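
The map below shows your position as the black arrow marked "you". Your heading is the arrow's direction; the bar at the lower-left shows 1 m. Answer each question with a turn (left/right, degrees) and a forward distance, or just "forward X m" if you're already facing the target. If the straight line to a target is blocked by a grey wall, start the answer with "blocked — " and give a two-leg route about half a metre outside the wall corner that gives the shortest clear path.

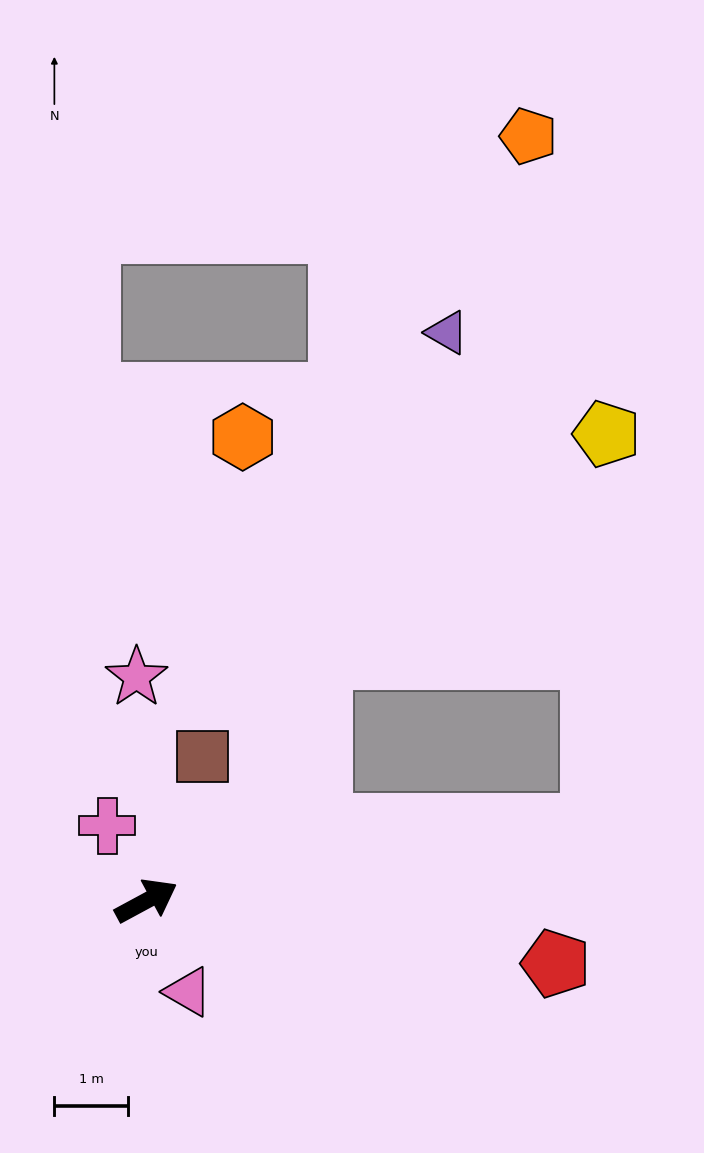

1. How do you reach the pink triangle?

turn right 94°, forward 1.4 m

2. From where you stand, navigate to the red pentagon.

turn right 37°, forward 5.6 m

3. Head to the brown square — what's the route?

turn left 40°, forward 2.1 m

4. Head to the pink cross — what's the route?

turn left 89°, forward 1.2 m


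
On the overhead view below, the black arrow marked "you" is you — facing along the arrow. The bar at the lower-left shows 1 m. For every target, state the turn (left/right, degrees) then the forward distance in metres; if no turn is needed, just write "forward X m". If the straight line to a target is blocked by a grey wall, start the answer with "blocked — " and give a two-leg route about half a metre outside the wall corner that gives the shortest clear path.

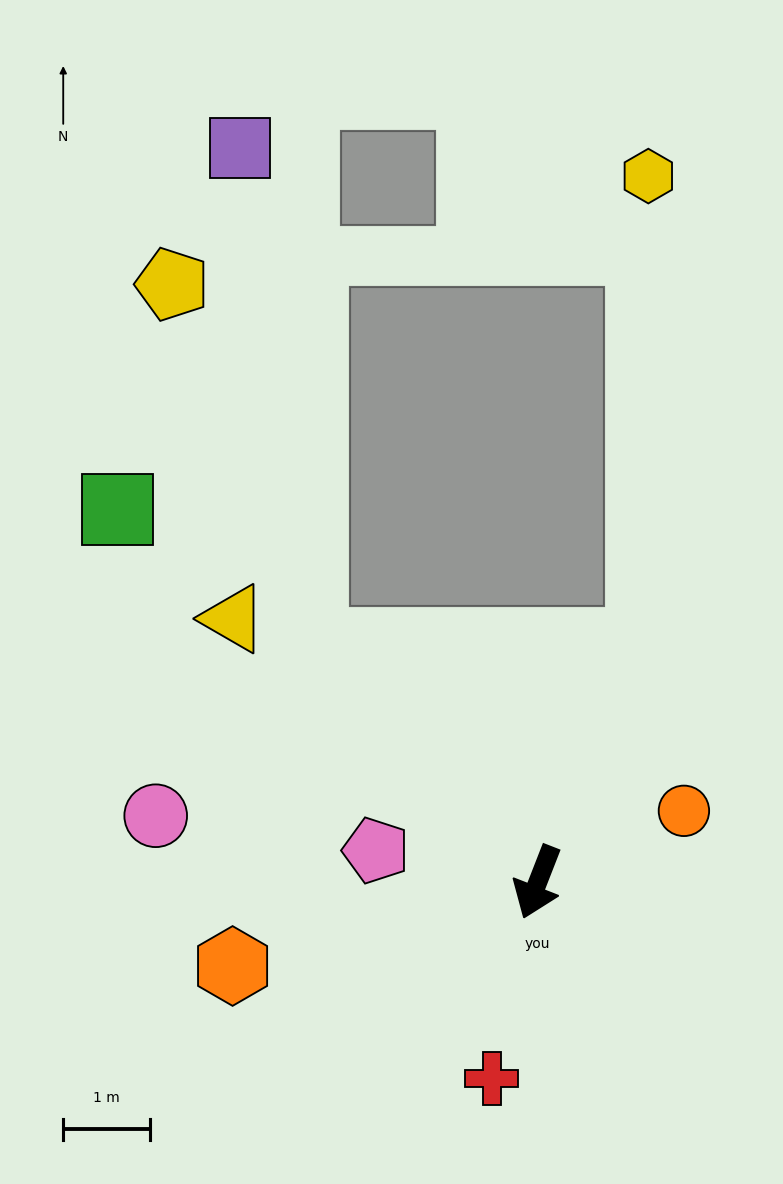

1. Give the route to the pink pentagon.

turn right 80°, forward 1.9 m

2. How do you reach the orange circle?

turn left 137°, forward 1.9 m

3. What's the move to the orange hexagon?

turn right 53°, forward 3.6 m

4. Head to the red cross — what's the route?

turn left 8°, forward 2.3 m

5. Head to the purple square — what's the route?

blocked — turn right 115°, forward 3.8 m, then turn right 35°, forward 5.8 m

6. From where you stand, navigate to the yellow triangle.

turn right 110°, forward 4.6 m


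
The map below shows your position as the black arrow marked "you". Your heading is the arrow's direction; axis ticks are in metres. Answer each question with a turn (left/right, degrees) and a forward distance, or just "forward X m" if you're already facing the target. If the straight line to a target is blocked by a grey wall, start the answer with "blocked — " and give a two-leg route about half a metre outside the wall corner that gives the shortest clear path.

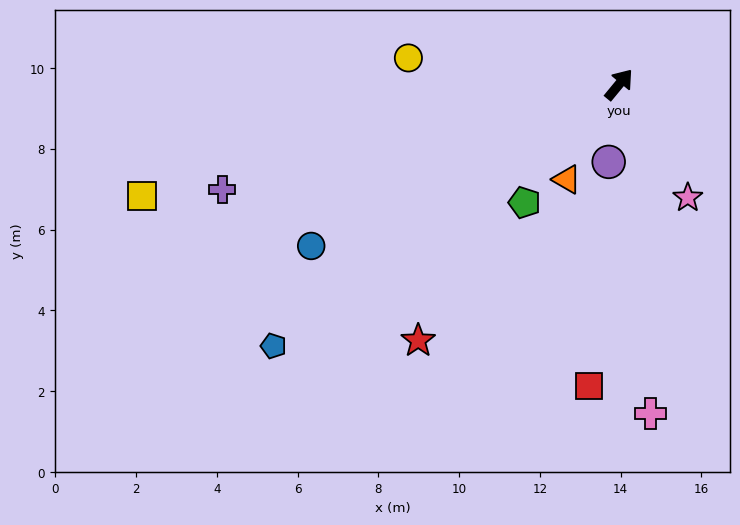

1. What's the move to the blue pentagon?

turn left 167°, forward 10.7 m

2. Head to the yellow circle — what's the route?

turn left 122°, forward 5.3 m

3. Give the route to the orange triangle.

turn right 169°, forward 2.7 m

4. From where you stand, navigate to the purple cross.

turn left 144°, forward 10.2 m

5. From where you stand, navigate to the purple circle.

turn right 148°, forward 1.9 m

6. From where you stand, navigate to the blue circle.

turn left 157°, forward 8.6 m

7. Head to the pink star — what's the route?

turn right 109°, forward 3.3 m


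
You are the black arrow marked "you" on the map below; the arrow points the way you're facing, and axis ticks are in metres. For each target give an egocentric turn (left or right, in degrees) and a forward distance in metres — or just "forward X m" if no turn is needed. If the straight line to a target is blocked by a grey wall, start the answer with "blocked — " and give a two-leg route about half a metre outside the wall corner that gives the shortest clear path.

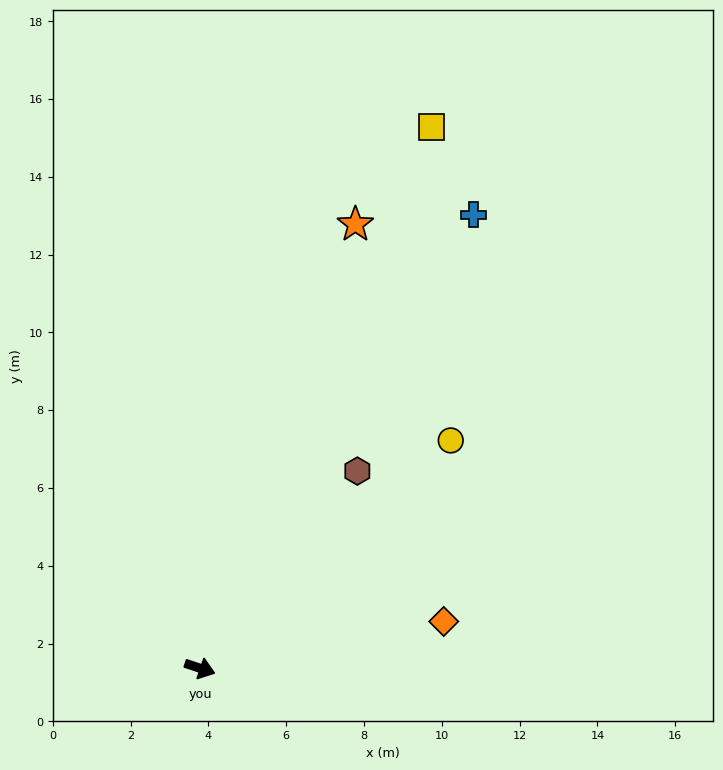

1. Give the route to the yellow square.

turn left 85°, forward 15.1 m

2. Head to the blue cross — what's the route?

turn left 78°, forward 13.6 m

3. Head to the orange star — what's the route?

turn left 89°, forward 12.1 m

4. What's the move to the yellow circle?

turn left 61°, forward 8.7 m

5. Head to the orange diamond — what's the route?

turn left 29°, forward 6.4 m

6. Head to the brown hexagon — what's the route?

turn left 70°, forward 6.5 m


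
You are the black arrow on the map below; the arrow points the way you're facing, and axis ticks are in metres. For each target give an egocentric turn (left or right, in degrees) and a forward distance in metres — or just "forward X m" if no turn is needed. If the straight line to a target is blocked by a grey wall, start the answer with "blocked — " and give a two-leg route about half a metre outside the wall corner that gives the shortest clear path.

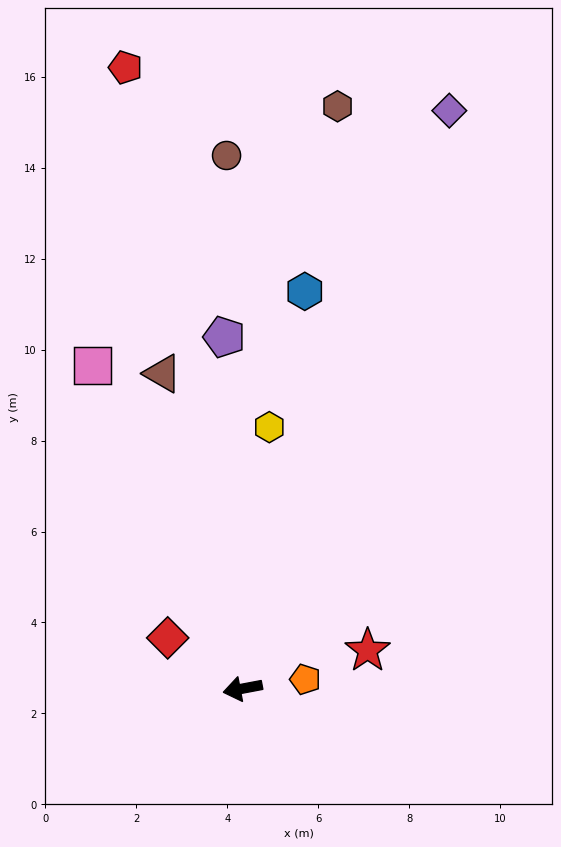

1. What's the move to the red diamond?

turn right 45°, forward 2.0 m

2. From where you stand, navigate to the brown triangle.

turn right 86°, forward 7.2 m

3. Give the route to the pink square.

turn right 76°, forward 7.8 m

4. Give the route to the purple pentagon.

turn right 98°, forward 7.7 m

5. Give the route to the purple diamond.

turn right 120°, forward 13.5 m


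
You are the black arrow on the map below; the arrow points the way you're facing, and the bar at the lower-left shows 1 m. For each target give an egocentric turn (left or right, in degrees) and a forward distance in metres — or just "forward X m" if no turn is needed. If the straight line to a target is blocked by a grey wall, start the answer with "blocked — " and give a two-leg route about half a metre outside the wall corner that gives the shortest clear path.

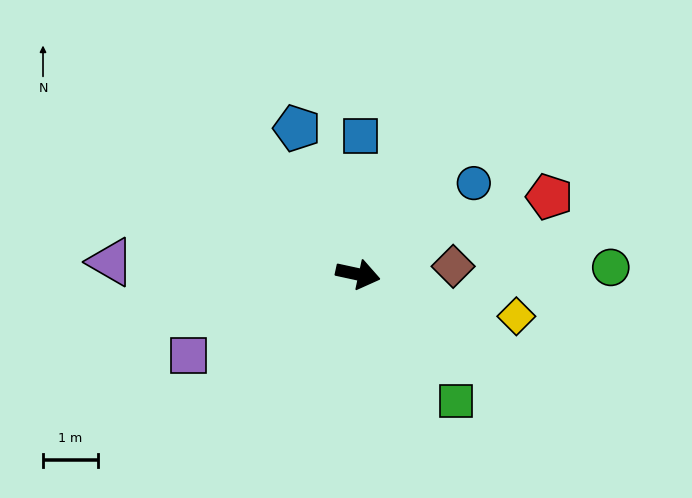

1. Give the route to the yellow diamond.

turn right 3°, forward 3.0 m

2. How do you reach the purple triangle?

turn right 171°, forward 4.5 m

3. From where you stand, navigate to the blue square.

turn left 101°, forward 2.5 m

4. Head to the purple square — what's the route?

turn right 142°, forward 3.4 m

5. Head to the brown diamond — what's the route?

turn left 17°, forward 1.7 m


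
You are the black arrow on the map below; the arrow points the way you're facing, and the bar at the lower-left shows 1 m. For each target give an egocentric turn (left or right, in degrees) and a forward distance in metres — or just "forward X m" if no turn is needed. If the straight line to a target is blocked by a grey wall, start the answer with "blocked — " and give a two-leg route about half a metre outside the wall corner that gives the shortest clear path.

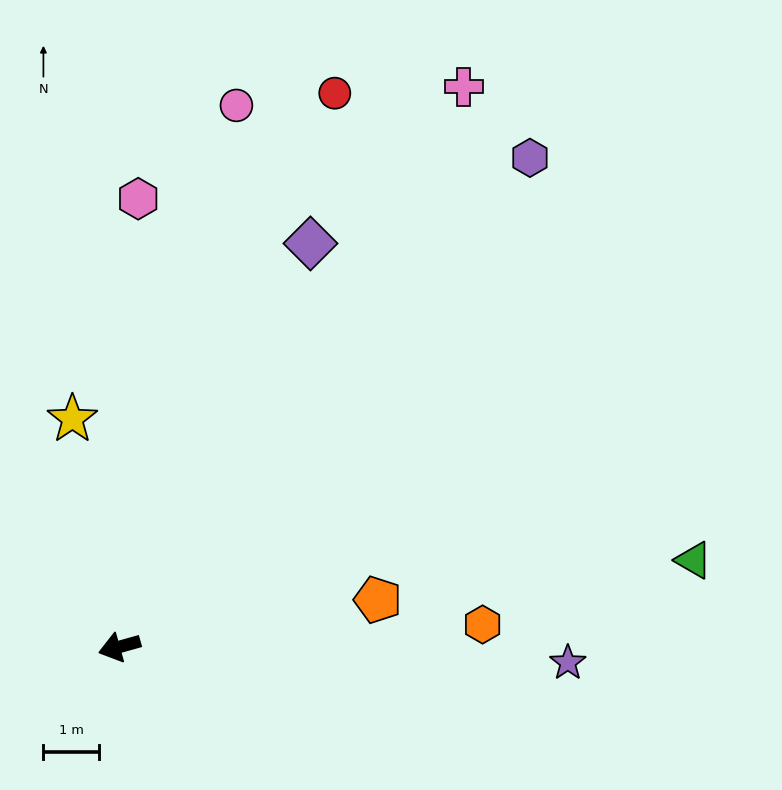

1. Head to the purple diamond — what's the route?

turn right 131°, forward 8.1 m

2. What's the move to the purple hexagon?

turn right 146°, forward 11.6 m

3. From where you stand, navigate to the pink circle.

turn right 118°, forward 10.0 m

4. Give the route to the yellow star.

turn right 94°, forward 4.2 m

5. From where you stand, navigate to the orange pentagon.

turn left 175°, forward 4.8 m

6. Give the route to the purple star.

turn left 162°, forward 8.1 m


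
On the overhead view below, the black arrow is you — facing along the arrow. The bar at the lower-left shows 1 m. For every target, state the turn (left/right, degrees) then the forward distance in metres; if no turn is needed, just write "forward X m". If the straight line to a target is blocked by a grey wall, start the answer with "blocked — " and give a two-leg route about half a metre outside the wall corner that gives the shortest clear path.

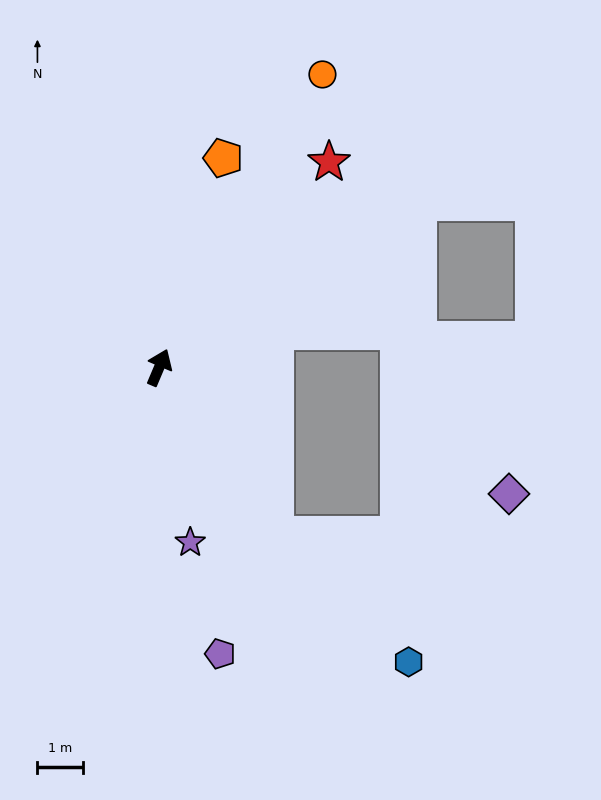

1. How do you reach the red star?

turn right 17°, forward 5.8 m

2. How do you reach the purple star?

turn right 147°, forward 3.9 m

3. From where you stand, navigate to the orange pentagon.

turn left 6°, forward 4.8 m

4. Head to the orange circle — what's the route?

turn right 6°, forward 7.4 m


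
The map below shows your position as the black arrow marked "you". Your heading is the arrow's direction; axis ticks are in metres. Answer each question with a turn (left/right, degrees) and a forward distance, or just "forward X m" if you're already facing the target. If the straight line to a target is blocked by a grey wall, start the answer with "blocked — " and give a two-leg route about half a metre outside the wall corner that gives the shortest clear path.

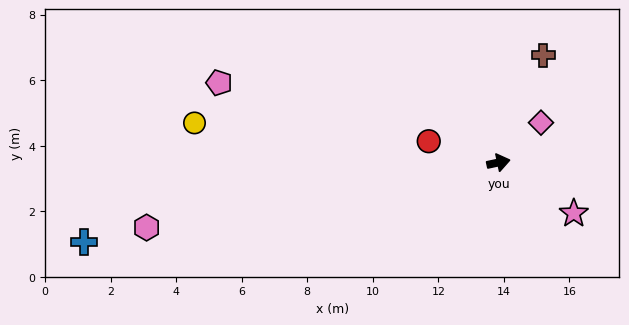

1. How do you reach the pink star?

turn right 46°, forward 2.8 m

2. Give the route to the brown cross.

turn left 55°, forward 3.5 m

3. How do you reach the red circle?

turn left 151°, forward 2.2 m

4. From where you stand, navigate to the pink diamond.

turn left 31°, forward 1.8 m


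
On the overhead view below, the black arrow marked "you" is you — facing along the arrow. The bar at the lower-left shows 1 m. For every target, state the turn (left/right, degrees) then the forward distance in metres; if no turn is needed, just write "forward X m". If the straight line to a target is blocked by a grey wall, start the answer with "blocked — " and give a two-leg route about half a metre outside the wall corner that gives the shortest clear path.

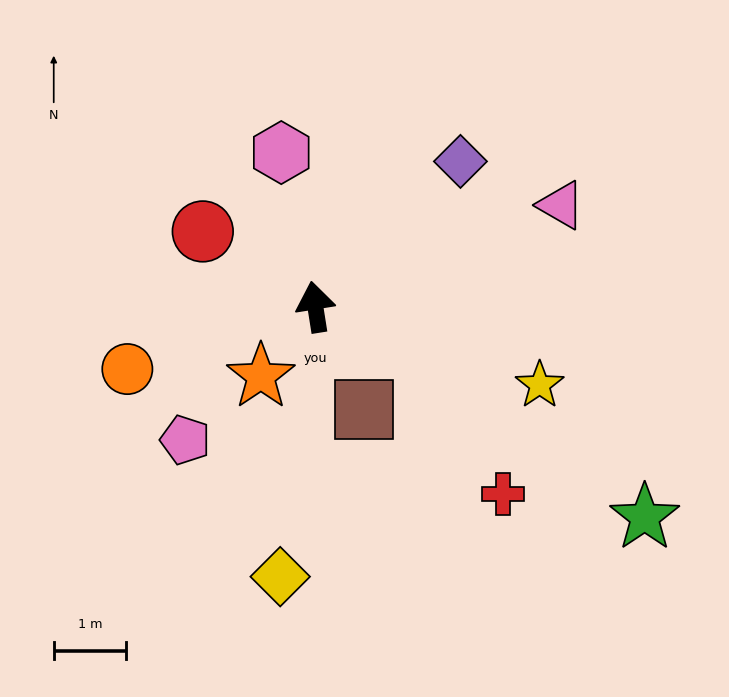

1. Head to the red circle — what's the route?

turn left 47°, forward 1.9 m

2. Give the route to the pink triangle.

turn right 77°, forward 3.7 m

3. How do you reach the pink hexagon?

turn left 3°, forward 2.2 m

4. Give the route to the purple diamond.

turn right 54°, forward 2.8 m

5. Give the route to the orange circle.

turn left 99°, forward 2.7 m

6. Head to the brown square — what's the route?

turn right 164°, forward 1.6 m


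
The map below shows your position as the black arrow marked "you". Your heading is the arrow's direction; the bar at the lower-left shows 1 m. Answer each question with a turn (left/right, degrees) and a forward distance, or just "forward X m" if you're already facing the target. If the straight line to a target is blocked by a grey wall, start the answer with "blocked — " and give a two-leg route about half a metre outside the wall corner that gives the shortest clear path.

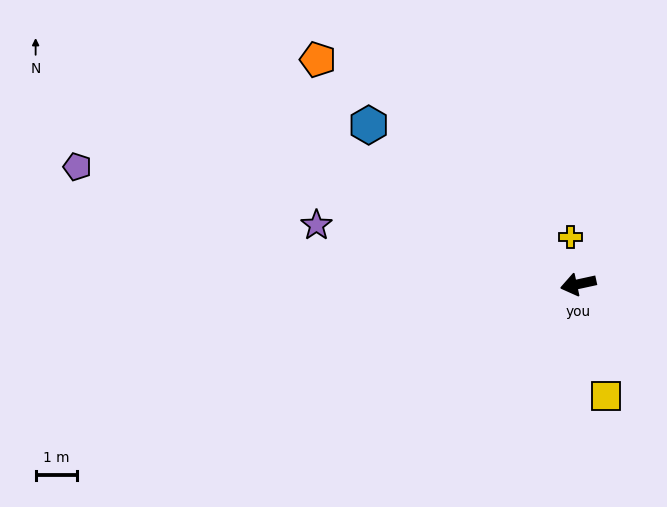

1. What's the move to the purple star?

turn right 25°, forward 6.5 m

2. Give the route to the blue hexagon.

turn right 49°, forward 6.4 m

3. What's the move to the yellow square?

turn left 92°, forward 2.8 m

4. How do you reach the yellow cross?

turn right 93°, forward 1.2 m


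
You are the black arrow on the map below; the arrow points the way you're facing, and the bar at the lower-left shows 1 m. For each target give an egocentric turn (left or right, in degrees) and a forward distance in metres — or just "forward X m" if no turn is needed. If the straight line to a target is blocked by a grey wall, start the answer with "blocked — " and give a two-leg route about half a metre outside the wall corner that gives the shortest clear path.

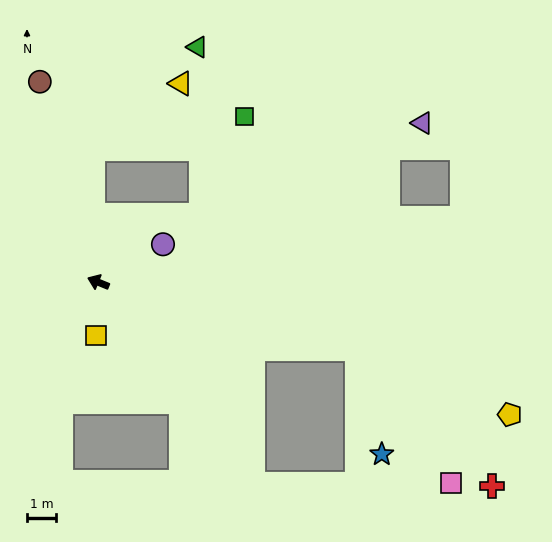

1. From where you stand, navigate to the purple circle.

turn right 127°, forward 2.6 m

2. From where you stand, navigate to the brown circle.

turn right 52°, forward 7.3 m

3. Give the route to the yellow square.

turn left 110°, forward 1.9 m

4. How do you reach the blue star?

blocked — turn right 172°, forward 9.3 m, then turn right 62°, forward 3.8 m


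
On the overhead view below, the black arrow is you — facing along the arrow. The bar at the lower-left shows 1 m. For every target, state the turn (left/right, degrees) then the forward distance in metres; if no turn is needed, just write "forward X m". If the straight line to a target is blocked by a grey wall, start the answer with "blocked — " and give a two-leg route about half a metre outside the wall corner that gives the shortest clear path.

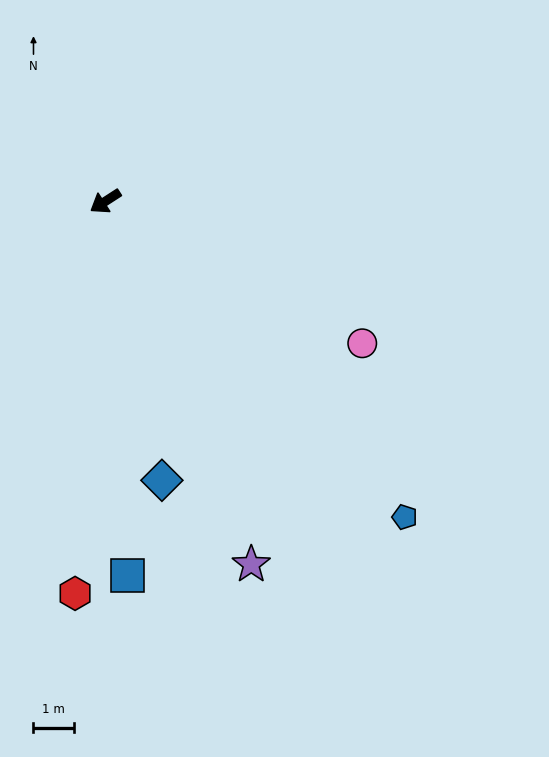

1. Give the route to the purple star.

turn left 79°, forward 9.8 m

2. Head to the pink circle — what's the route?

turn left 118°, forward 7.3 m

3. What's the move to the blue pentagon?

turn left 101°, forward 10.9 m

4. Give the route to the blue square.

turn left 60°, forward 9.4 m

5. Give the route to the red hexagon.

turn left 53°, forward 9.8 m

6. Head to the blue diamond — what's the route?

turn left 69°, forward 7.1 m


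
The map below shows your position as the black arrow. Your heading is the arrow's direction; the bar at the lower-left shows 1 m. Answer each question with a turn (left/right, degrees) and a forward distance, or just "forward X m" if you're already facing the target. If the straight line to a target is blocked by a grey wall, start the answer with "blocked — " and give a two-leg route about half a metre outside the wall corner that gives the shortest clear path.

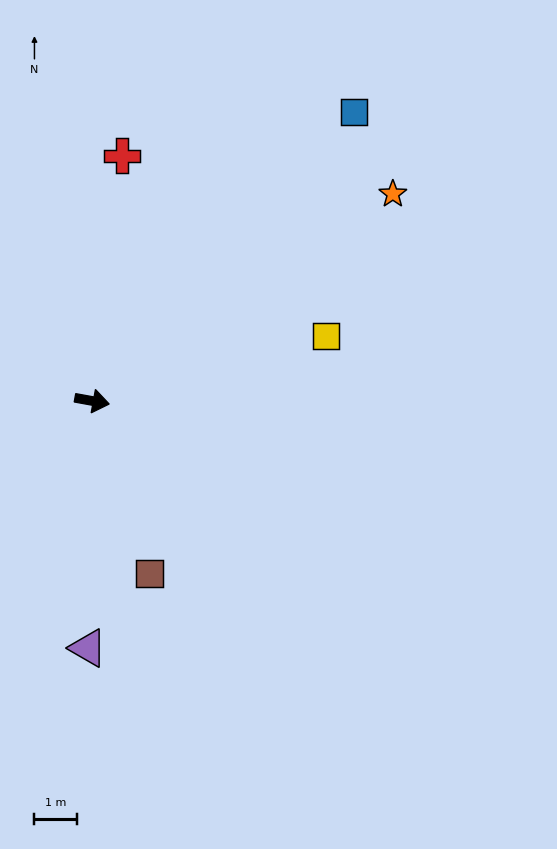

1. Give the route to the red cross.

turn left 93°, forward 5.8 m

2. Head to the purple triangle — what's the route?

turn right 81°, forward 5.8 m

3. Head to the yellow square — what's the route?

turn left 26°, forward 5.7 m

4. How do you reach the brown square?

turn right 61°, forward 4.3 m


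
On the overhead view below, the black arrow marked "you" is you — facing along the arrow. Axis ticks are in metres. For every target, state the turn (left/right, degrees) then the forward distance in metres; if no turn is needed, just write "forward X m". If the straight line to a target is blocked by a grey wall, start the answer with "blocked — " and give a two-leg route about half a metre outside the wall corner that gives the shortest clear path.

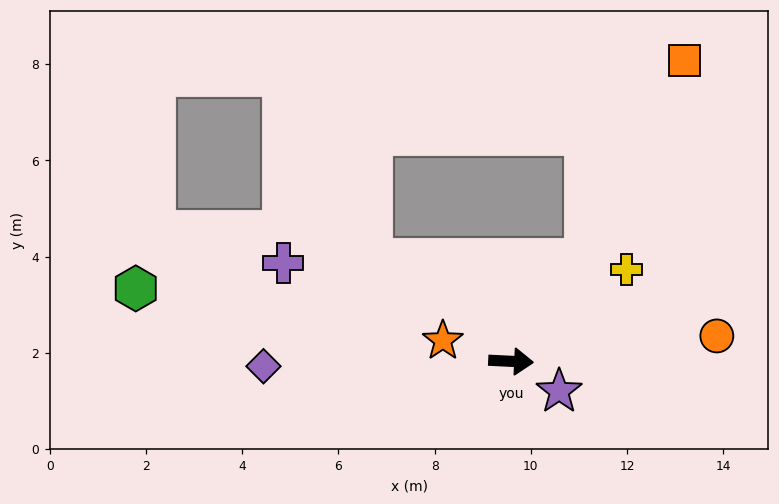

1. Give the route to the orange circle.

turn left 10°, forward 4.3 m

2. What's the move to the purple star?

turn right 29°, forward 1.2 m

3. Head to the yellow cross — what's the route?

turn left 41°, forward 3.1 m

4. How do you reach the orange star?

turn left 166°, forward 1.5 m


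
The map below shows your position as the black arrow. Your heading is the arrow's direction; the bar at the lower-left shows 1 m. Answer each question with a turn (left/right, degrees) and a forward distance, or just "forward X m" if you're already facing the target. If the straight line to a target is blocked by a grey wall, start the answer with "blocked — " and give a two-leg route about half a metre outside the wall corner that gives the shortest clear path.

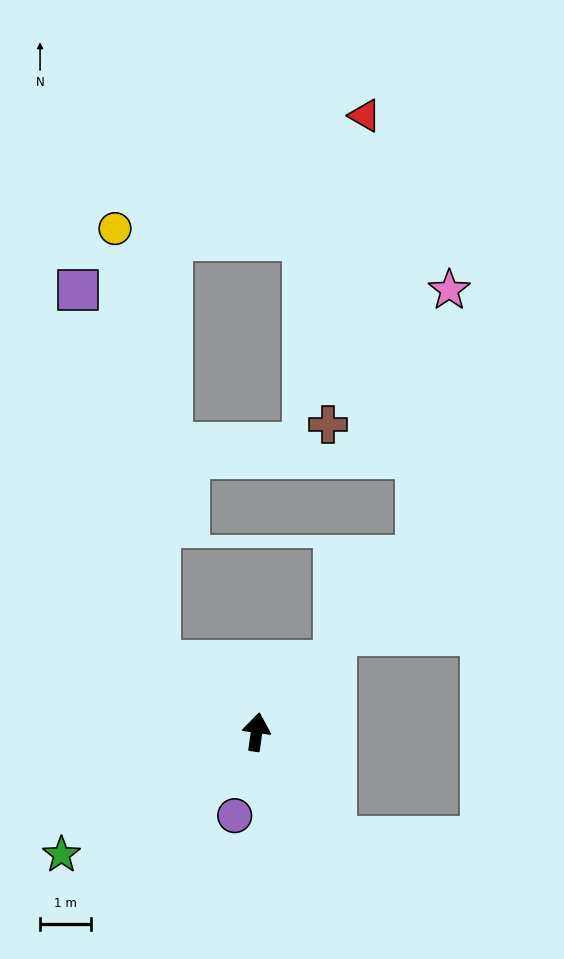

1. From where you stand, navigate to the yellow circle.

blocked — turn left 62°, forward 2.4 m, then turn right 48°, forward 8.5 m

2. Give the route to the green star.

turn left 130°, forward 4.5 m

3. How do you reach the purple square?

blocked — turn left 62°, forward 2.4 m, then turn right 42°, forward 7.5 m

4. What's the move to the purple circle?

turn left 173°, forward 1.7 m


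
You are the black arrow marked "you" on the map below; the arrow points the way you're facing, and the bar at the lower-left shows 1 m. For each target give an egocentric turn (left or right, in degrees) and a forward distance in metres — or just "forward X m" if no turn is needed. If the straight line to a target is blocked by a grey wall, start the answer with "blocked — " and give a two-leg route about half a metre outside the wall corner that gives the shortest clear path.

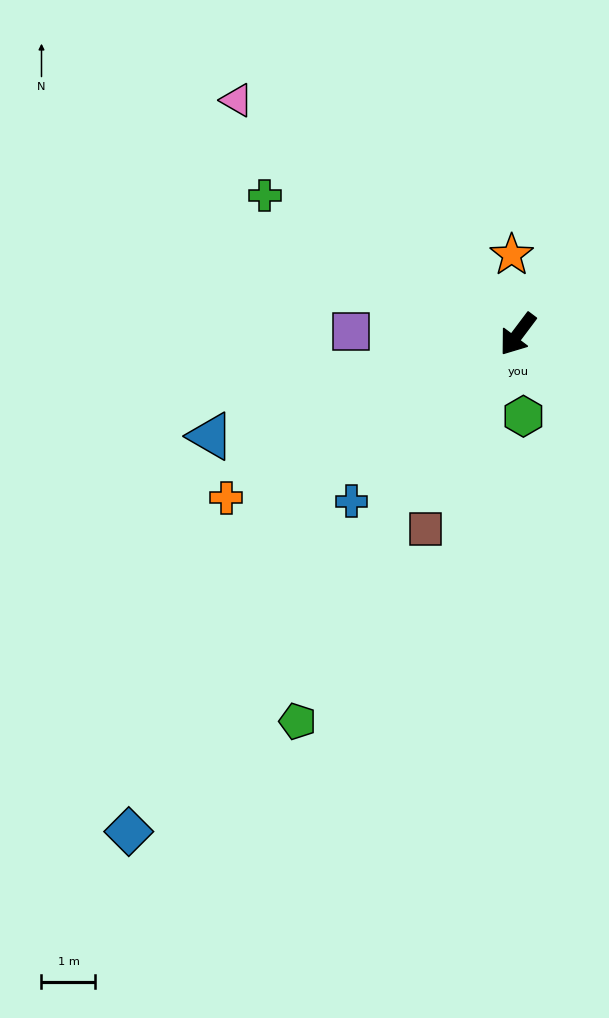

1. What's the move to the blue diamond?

forward 11.7 m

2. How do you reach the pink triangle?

turn right 93°, forward 6.8 m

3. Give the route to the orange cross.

turn right 24°, forward 6.2 m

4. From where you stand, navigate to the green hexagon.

turn left 41°, forward 1.5 m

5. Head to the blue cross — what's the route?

turn right 8°, forward 4.4 m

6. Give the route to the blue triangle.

turn right 35°, forward 6.0 m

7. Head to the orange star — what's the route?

turn right 139°, forward 1.5 m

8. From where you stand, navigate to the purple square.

turn right 54°, forward 3.1 m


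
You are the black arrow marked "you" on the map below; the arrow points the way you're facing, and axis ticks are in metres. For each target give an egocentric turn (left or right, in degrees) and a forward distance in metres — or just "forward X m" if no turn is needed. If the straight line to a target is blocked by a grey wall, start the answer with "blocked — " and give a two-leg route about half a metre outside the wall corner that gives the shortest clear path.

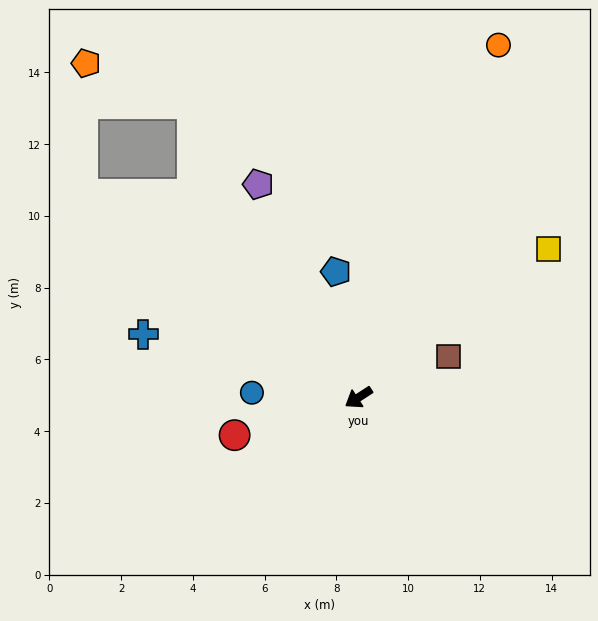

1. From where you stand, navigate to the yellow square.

turn right 175°, forward 6.7 m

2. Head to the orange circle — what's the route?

turn right 145°, forward 10.6 m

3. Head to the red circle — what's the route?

turn right 16°, forward 3.6 m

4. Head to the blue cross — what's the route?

turn right 49°, forward 6.3 m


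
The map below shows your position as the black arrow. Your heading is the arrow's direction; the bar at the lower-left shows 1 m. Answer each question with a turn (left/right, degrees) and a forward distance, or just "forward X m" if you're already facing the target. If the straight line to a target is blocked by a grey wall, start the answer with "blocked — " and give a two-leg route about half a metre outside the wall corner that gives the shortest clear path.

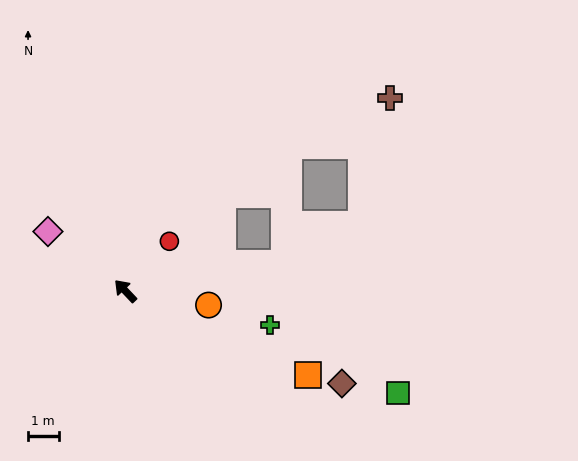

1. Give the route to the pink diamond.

turn left 9°, forward 3.2 m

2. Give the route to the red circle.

turn right 85°, forward 2.2 m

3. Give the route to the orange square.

turn right 158°, forward 6.6 m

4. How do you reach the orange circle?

turn right 143°, forward 2.8 m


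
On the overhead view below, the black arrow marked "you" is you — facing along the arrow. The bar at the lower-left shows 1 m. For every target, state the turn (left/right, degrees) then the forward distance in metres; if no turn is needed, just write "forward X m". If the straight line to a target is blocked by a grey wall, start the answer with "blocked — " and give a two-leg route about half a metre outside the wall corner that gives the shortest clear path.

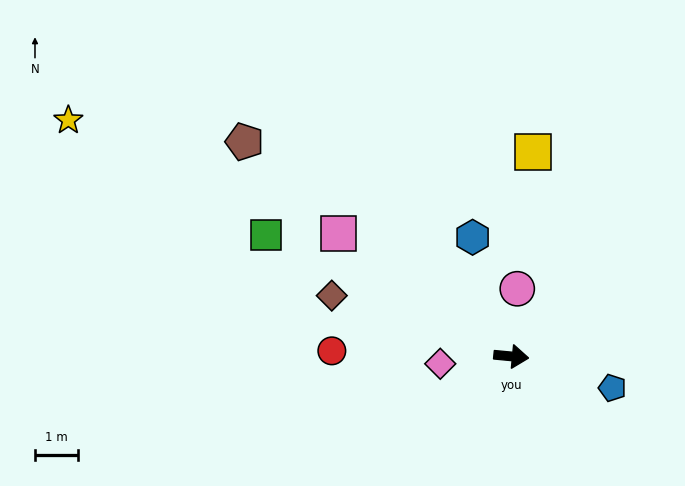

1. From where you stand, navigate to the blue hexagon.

turn left 113°, forward 2.9 m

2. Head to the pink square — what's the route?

turn left 150°, forward 5.0 m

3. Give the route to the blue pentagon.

turn right 12°, forward 2.5 m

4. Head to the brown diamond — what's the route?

turn left 167°, forward 4.4 m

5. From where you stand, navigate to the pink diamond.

turn right 169°, forward 1.7 m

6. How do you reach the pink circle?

turn left 90°, forward 1.6 m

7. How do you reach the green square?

turn left 159°, forward 6.4 m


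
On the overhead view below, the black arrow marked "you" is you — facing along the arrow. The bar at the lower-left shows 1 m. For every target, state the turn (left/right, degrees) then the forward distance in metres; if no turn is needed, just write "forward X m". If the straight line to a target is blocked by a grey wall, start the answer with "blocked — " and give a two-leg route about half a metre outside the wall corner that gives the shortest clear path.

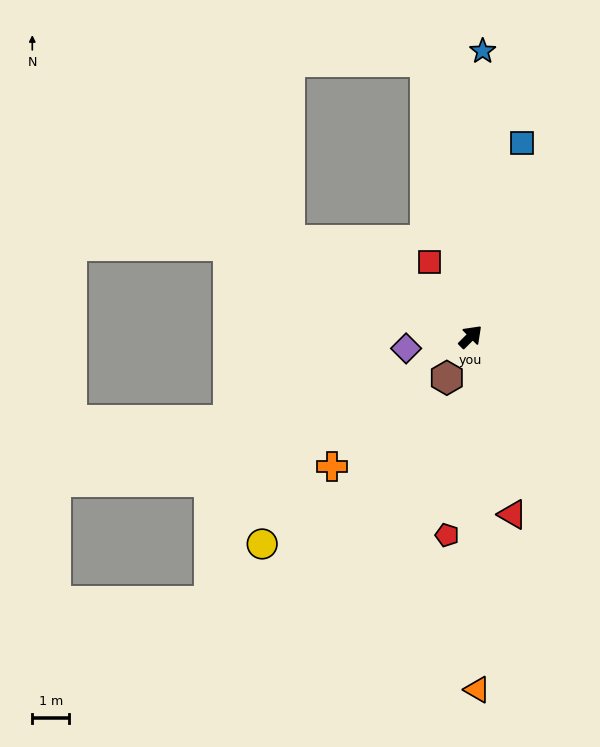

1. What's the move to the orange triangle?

turn right 134°, forward 9.6 m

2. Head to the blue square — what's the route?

turn left 30°, forward 5.4 m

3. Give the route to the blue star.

turn left 43°, forward 7.7 m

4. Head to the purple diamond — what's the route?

turn left 146°, forward 1.8 m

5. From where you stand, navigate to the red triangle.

turn right 122°, forward 4.9 m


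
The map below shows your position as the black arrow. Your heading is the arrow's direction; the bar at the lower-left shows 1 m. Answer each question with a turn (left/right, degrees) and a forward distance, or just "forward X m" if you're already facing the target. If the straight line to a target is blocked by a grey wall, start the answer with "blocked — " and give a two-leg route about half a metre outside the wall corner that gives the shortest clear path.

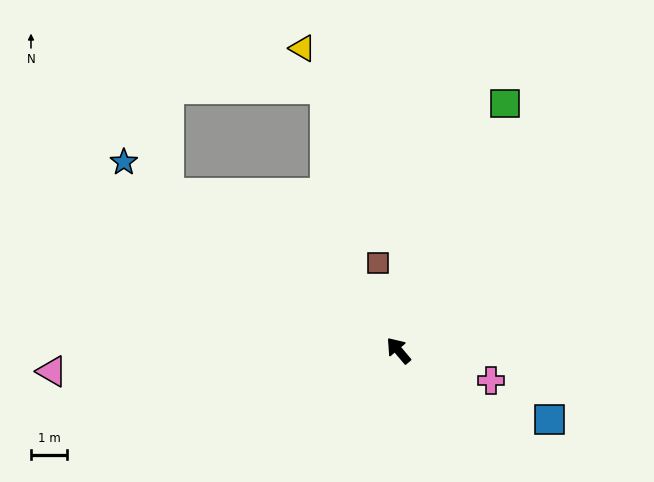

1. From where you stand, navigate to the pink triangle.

turn left 53°, forward 9.7 m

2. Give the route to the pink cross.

turn right 148°, forward 2.7 m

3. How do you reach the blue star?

turn left 15°, forward 9.3 m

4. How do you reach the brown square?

turn right 27°, forward 2.5 m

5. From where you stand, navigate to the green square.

turn right 64°, forward 7.5 m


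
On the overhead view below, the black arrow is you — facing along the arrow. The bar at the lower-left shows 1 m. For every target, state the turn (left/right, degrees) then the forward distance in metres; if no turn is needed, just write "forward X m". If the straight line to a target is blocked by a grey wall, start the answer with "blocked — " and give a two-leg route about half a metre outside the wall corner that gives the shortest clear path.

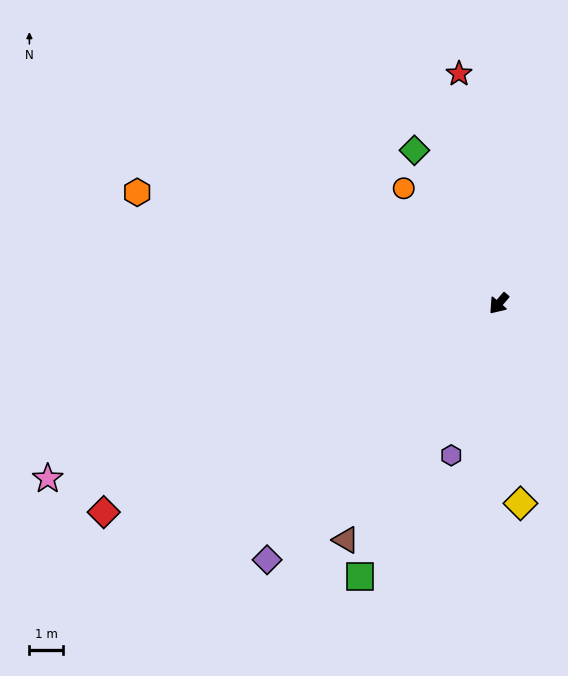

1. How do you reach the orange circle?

turn right 100°, forward 4.5 m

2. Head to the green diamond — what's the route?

turn right 111°, forward 5.3 m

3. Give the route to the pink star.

turn right 28°, forward 14.6 m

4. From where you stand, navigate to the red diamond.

turn right 22°, forward 13.5 m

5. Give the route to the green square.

turn left 14°, forward 9.2 m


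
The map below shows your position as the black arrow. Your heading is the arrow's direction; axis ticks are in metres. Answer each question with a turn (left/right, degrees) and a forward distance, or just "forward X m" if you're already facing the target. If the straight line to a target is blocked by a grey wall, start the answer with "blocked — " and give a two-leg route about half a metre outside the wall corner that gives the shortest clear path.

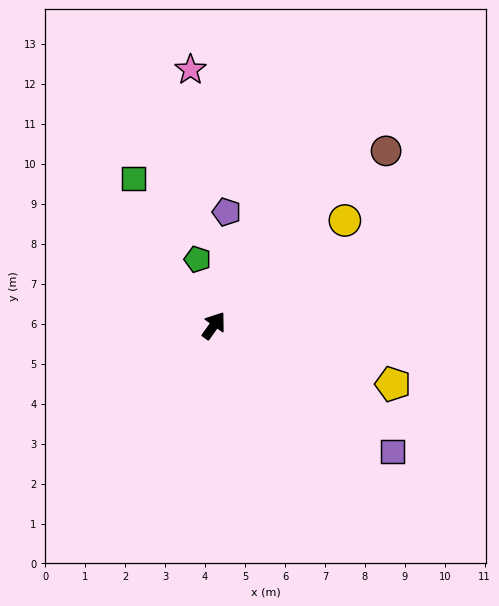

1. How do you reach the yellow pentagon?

turn right 73°, forward 4.7 m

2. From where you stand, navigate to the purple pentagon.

turn left 29°, forward 2.9 m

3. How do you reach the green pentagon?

turn left 50°, forward 1.7 m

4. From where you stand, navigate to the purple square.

turn right 90°, forward 5.5 m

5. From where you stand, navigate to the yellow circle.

turn right 16°, forward 4.2 m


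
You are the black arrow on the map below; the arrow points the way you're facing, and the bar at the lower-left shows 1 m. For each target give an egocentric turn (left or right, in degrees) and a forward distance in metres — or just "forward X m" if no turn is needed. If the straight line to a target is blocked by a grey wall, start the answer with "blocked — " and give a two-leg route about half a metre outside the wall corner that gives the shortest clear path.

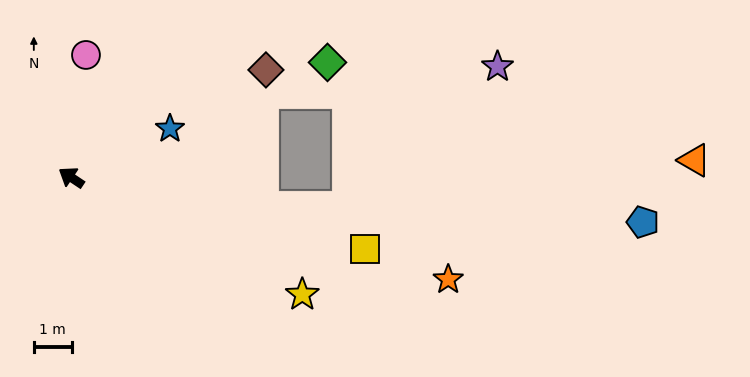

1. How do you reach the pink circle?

turn right 63°, forward 3.3 m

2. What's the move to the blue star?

turn right 120°, forward 2.9 m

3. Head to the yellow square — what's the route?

turn right 160°, forward 8.0 m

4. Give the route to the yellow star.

turn right 173°, forward 6.8 m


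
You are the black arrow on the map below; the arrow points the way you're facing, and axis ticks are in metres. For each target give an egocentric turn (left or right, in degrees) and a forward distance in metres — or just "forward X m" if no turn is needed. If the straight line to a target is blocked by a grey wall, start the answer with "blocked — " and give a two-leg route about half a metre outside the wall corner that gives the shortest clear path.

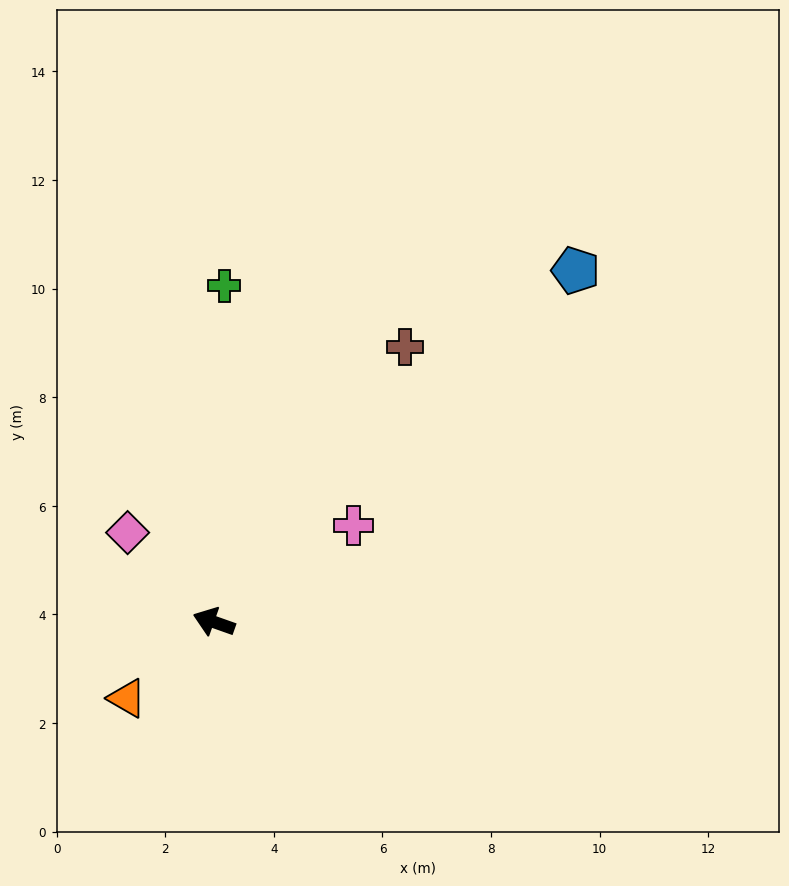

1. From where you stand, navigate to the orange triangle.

turn left 61°, forward 2.1 m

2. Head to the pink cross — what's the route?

turn right 126°, forward 3.1 m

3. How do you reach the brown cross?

turn right 105°, forward 6.2 m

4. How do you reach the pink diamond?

turn right 27°, forward 2.3 m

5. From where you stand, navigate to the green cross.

turn right 72°, forward 6.2 m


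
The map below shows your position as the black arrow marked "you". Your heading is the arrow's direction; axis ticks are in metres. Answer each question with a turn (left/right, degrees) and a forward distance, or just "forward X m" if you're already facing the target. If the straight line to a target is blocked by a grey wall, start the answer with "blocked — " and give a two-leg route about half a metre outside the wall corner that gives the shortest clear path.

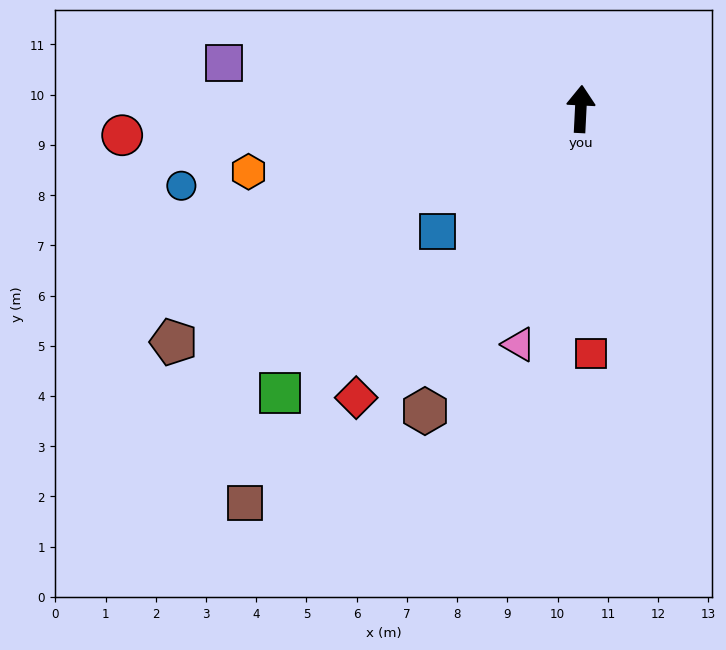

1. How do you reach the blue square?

turn left 133°, forward 3.7 m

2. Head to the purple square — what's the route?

turn left 86°, forward 7.2 m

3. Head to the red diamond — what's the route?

turn left 145°, forward 7.3 m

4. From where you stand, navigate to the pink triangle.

turn left 168°, forward 4.8 m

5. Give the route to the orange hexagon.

turn left 104°, forward 6.7 m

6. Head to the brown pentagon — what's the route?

turn left 123°, forward 9.3 m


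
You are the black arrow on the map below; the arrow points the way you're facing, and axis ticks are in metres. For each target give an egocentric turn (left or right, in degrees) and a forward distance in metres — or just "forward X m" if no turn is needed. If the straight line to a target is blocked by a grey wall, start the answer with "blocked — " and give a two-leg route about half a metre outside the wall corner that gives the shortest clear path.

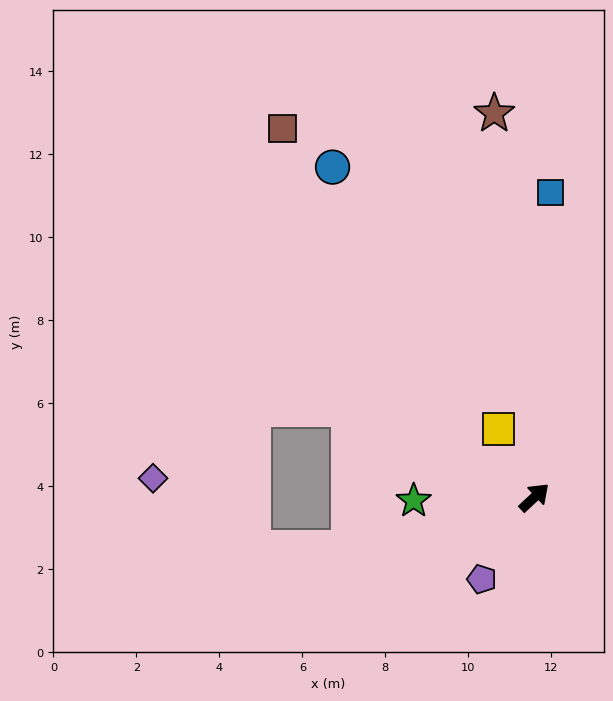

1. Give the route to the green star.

turn left 139°, forward 2.9 m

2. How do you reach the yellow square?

turn left 75°, forward 1.9 m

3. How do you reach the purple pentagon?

turn right 166°, forward 2.3 m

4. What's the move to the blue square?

turn left 44°, forward 7.4 m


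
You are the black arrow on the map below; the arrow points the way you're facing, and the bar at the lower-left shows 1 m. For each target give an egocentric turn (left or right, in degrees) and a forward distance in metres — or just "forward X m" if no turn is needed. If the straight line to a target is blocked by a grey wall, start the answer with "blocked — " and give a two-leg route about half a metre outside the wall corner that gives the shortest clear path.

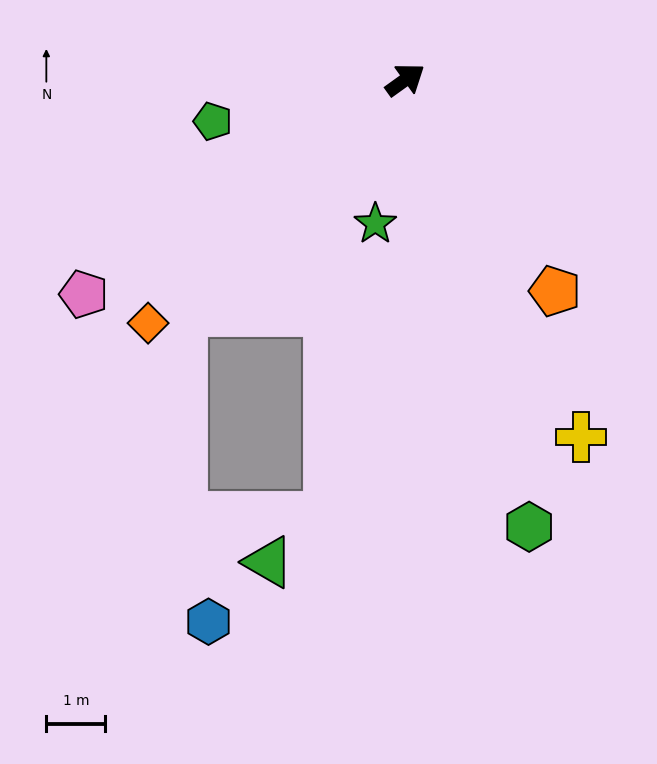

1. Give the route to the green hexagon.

turn right 110°, forward 7.9 m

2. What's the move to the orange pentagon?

turn right 90°, forward 4.4 m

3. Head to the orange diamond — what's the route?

turn right 172°, forward 6.0 m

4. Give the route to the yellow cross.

turn right 99°, forward 6.8 m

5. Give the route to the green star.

turn right 137°, forward 2.5 m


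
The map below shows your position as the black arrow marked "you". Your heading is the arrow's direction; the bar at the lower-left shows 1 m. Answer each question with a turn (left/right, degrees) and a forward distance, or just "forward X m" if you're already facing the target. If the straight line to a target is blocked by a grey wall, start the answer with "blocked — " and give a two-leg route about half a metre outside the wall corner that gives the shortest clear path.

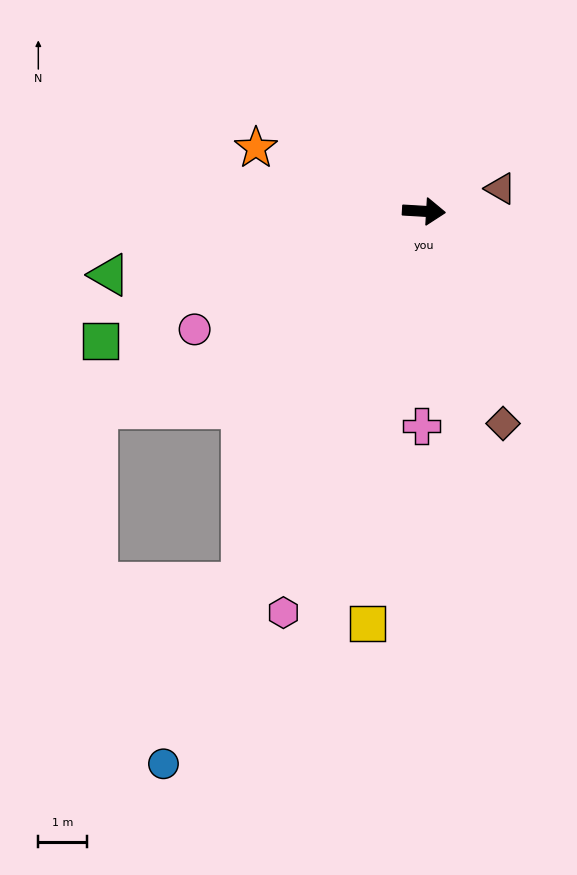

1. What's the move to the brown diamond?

turn right 66°, forward 4.6 m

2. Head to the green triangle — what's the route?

turn right 165°, forward 6.5 m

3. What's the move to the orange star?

turn left 163°, forward 3.7 m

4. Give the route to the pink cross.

turn right 87°, forward 4.4 m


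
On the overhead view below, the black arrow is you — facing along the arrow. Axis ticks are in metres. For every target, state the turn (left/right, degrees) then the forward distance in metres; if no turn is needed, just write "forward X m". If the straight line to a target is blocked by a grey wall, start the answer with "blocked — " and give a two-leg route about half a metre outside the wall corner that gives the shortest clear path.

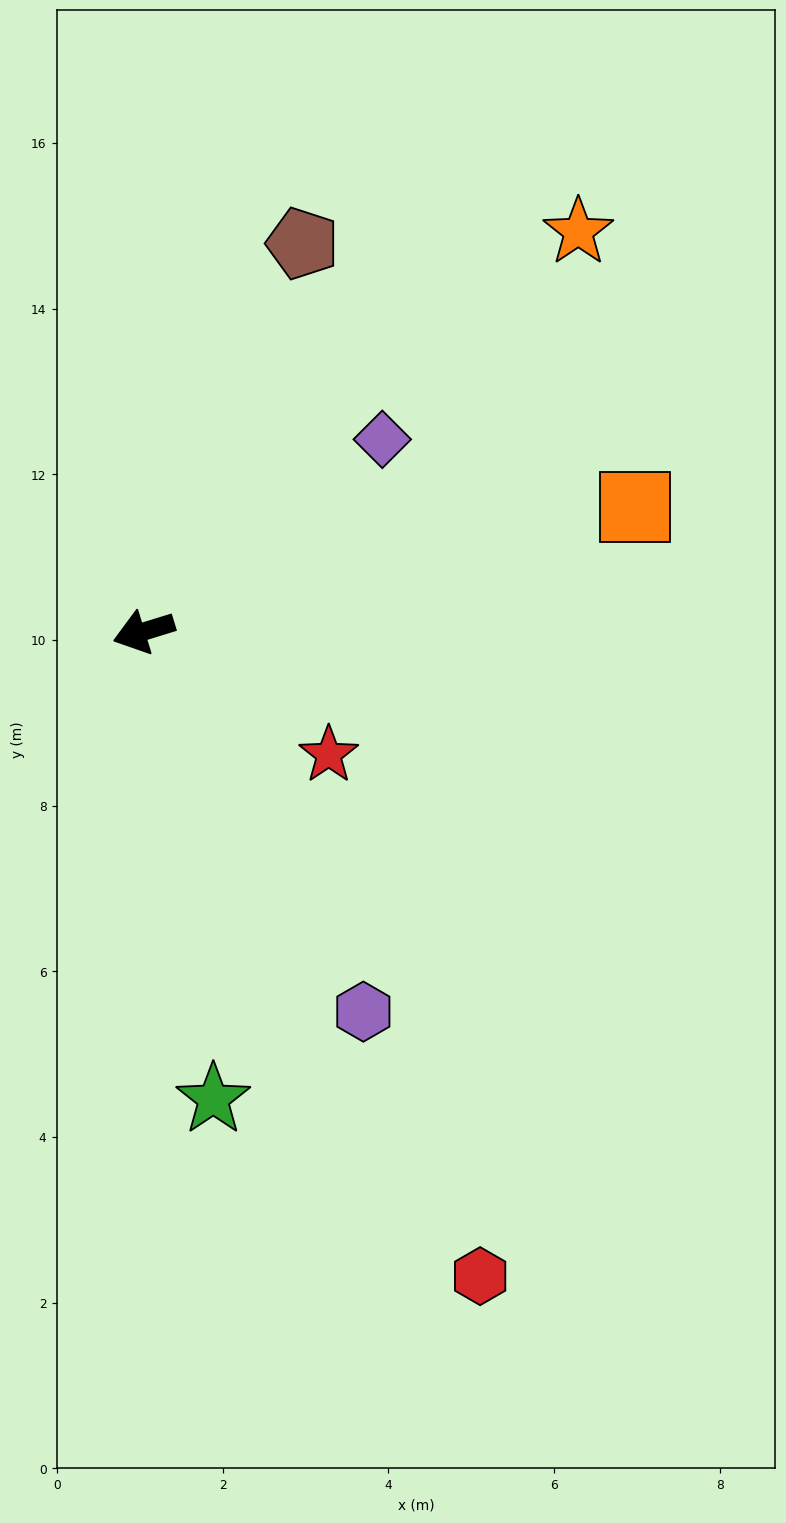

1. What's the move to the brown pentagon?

turn right 129°, forward 5.1 m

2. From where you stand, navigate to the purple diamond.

turn right 158°, forward 3.7 m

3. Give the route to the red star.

turn left 129°, forward 2.7 m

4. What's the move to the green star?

turn left 81°, forward 5.7 m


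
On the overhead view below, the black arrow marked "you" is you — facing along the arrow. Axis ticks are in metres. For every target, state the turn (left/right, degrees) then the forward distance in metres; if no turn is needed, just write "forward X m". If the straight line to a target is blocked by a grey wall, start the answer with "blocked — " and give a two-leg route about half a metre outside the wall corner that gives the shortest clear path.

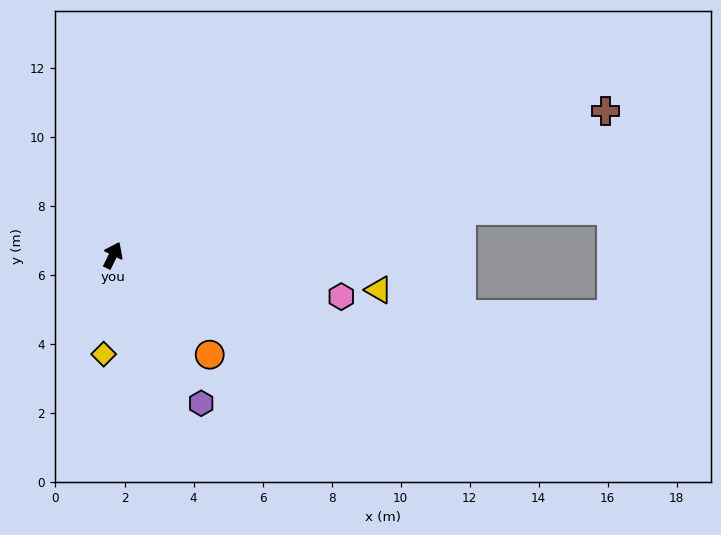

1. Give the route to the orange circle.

turn right 110°, forward 4.0 m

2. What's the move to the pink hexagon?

turn right 74°, forward 6.7 m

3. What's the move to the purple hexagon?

turn right 123°, forward 5.0 m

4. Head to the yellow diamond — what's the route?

turn right 159°, forward 2.9 m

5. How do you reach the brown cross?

turn right 48°, forward 14.9 m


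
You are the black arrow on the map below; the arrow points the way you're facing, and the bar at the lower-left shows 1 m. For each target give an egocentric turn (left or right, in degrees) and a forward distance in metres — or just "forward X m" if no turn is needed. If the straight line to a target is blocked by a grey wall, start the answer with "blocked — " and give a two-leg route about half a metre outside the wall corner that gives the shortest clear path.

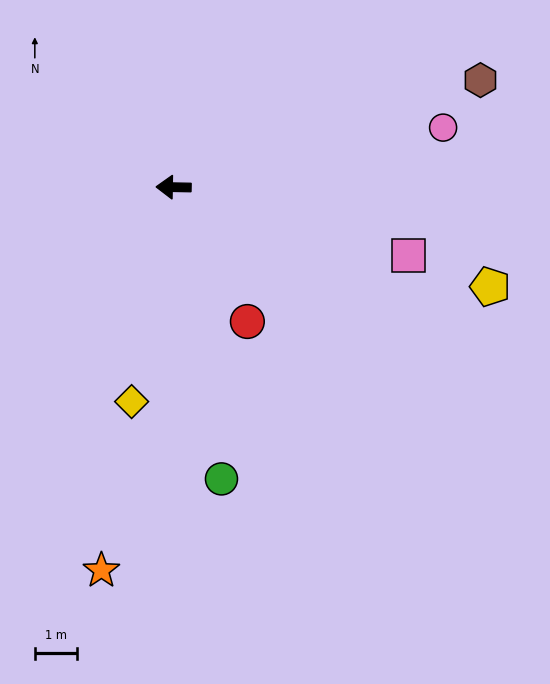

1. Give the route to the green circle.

turn left 100°, forward 6.9 m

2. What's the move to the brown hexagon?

turn right 160°, forward 7.6 m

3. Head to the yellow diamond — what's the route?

turn left 80°, forward 5.1 m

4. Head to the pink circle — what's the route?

turn right 166°, forward 6.5 m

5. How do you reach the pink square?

turn left 165°, forward 5.7 m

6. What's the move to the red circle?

turn left 120°, forward 3.6 m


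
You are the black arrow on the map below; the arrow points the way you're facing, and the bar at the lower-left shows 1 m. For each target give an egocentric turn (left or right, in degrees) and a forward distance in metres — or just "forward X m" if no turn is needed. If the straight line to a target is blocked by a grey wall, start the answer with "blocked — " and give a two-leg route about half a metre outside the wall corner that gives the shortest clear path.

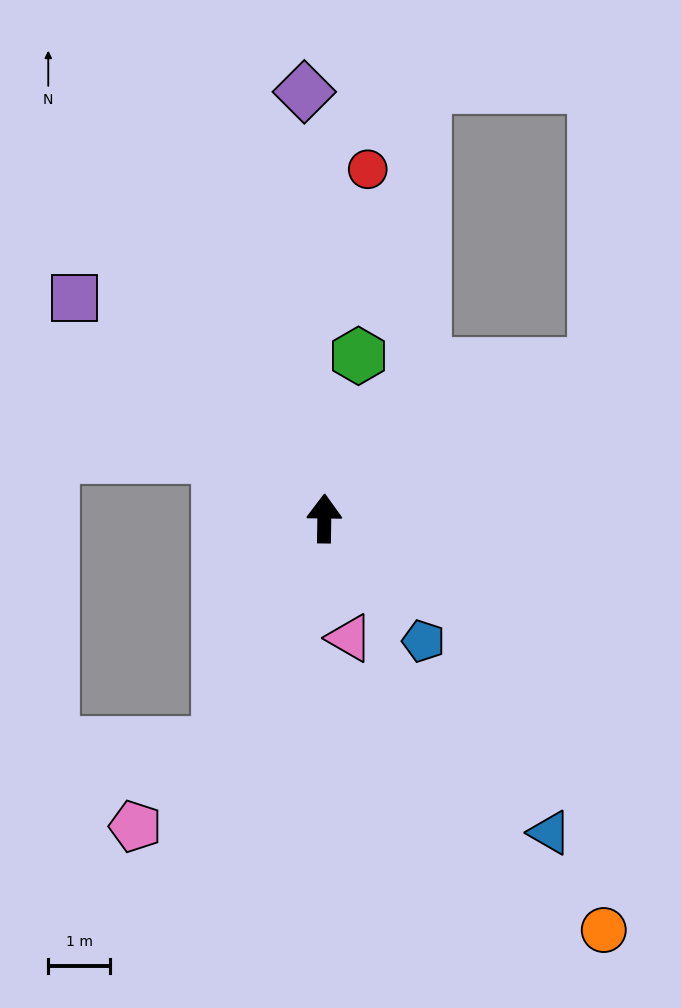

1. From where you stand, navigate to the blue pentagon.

turn right 140°, forward 2.6 m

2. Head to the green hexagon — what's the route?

turn right 11°, forward 2.7 m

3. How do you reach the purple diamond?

turn left 3°, forward 6.9 m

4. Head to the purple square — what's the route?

turn left 49°, forward 5.4 m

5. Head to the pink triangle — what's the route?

turn right 167°, forward 2.0 m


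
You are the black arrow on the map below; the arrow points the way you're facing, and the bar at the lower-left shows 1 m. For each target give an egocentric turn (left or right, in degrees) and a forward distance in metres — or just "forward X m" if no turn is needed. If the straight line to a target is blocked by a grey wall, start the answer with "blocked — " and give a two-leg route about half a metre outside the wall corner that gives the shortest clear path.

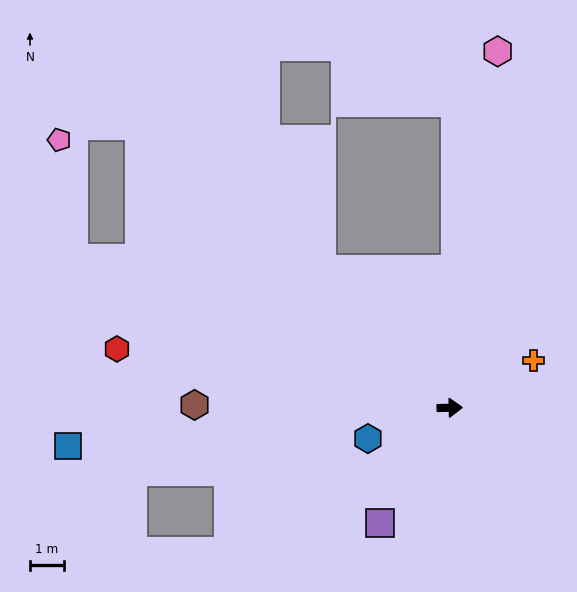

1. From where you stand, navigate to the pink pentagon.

blocked — turn left 157°, forward 11.9 m, then turn right 61°, forward 3.5 m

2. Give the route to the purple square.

turn right 123°, forward 4.0 m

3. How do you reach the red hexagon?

turn left 169°, forward 9.9 m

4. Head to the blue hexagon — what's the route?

turn right 161°, forward 2.6 m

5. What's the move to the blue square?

turn right 176°, forward 11.3 m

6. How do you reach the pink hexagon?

turn left 81°, forward 10.6 m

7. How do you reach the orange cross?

turn left 28°, forward 2.8 m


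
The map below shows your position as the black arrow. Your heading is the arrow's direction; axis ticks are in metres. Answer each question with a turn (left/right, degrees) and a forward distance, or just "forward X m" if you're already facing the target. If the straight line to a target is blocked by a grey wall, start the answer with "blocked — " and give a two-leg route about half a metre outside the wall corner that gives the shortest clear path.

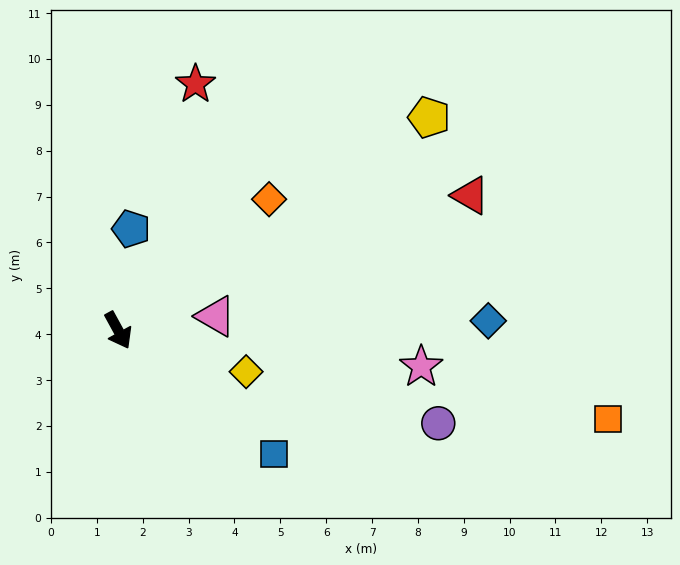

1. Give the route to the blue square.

turn left 23°, forward 4.3 m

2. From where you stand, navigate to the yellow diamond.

turn left 43°, forward 2.9 m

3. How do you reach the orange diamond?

turn left 102°, forward 4.4 m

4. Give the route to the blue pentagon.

turn left 144°, forward 2.2 m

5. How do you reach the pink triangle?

turn left 70°, forward 2.1 m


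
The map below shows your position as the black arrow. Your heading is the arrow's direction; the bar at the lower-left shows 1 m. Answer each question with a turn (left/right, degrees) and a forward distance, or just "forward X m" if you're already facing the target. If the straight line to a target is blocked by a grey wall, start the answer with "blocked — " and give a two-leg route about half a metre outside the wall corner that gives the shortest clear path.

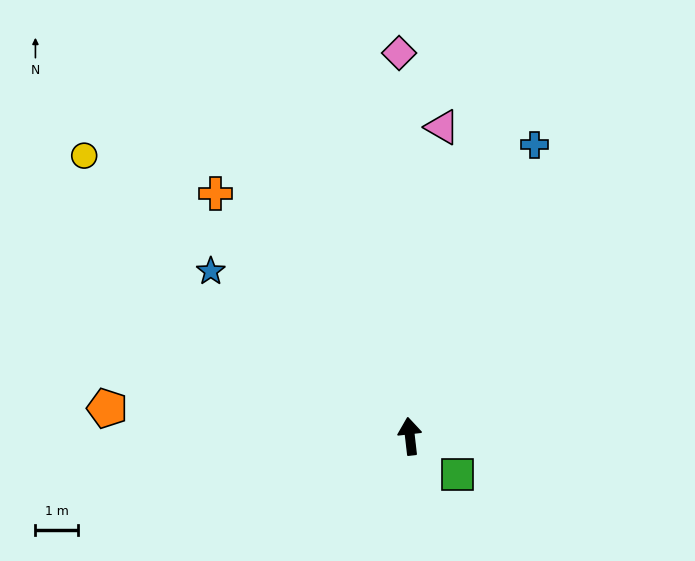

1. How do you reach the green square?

turn right 135°, forward 1.4 m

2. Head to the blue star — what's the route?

turn left 44°, forward 6.1 m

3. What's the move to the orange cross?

turn left 32°, forward 7.3 m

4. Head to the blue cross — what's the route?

turn right 30°, forward 7.4 m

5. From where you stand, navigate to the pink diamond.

turn right 5°, forward 9.0 m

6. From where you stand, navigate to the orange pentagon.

turn left 78°, forward 7.1 m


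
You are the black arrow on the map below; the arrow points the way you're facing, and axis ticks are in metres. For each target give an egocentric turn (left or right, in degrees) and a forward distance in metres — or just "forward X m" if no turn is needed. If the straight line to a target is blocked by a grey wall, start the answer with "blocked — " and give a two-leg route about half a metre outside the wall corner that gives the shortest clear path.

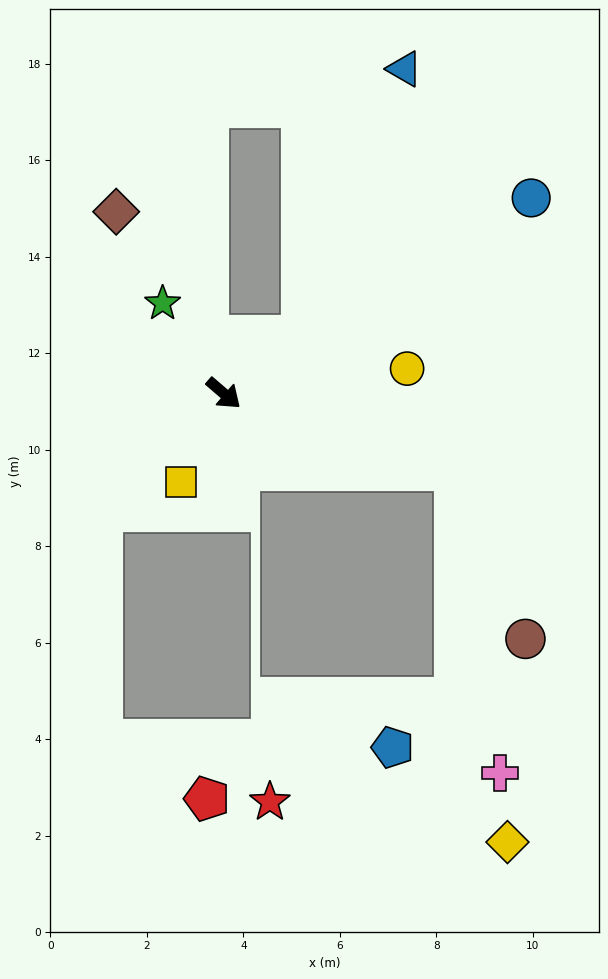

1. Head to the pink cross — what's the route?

blocked — turn left 22°, forward 5.0 m, then turn right 63°, forward 6.3 m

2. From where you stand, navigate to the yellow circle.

turn left 48°, forward 3.8 m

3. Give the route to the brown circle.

blocked — turn left 22°, forward 5.0 m, then turn right 49°, forward 3.8 m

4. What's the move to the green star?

turn left 165°, forward 2.3 m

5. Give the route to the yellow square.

turn right 75°, forward 2.0 m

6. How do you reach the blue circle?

turn left 73°, forward 7.6 m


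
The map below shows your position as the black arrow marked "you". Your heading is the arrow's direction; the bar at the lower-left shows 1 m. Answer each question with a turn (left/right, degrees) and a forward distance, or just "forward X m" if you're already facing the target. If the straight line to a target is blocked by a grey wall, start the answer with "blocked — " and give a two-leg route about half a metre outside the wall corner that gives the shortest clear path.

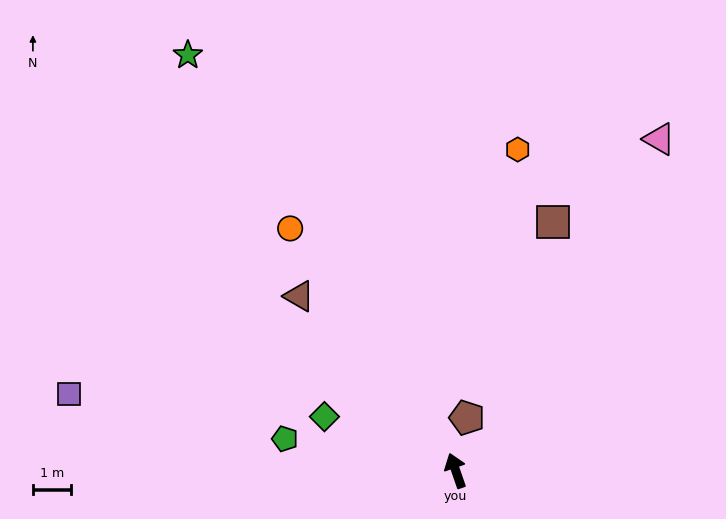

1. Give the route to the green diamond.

turn left 49°, forward 3.7 m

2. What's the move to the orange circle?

turn left 15°, forward 7.7 m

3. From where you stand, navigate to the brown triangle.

turn left 23°, forward 6.2 m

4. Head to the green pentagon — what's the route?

turn left 60°, forward 4.6 m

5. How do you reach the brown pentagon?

turn right 31°, forward 1.4 m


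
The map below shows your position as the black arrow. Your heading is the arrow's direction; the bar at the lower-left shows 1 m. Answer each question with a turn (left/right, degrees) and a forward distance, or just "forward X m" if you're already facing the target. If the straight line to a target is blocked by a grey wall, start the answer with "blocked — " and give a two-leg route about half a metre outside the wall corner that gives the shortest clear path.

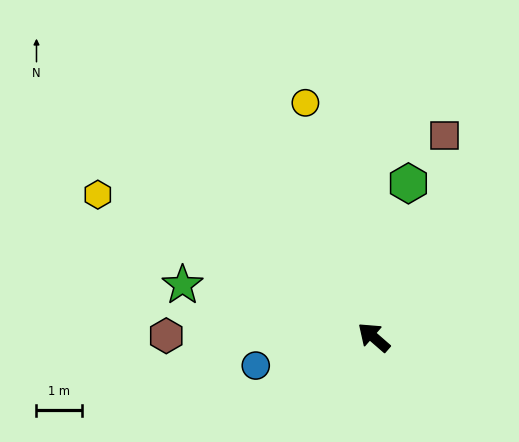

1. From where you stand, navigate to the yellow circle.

turn right 33°, forward 5.4 m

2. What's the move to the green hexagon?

turn right 62°, forward 3.5 m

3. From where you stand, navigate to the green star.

turn left 26°, forward 4.4 m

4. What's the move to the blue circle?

turn left 55°, forward 2.7 m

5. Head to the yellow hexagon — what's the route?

turn left 14°, forward 6.8 m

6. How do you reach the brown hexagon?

turn left 41°, forward 4.6 m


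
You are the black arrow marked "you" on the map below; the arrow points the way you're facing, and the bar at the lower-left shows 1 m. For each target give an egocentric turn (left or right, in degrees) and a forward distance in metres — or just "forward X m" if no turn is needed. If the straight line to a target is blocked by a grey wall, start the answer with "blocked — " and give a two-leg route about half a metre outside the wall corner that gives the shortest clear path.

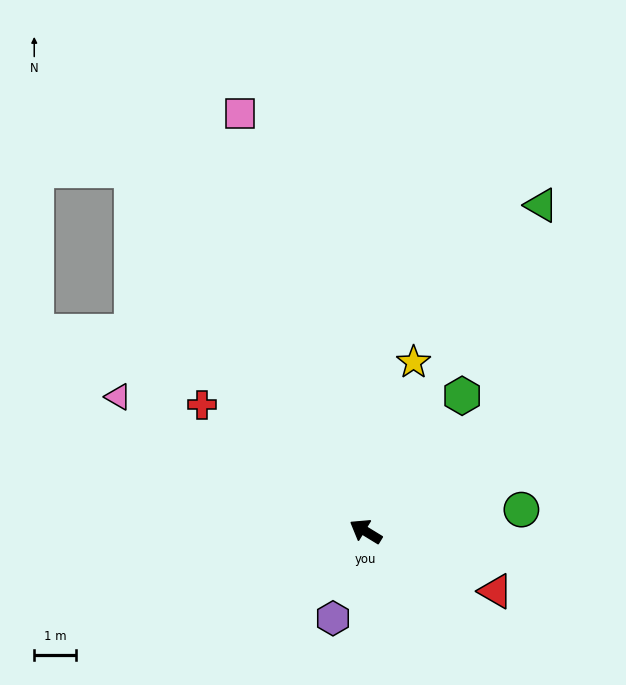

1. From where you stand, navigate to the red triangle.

turn right 173°, forward 3.4 m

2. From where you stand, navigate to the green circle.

turn right 141°, forward 3.8 m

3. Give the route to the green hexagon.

turn right 94°, forward 4.0 m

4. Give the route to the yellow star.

turn right 74°, forward 4.2 m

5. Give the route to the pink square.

turn right 42°, forward 10.5 m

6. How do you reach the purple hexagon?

turn left 101°, forward 2.2 m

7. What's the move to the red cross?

turn right 6°, forward 5.0 m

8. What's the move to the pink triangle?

turn left 3°, forward 6.8 m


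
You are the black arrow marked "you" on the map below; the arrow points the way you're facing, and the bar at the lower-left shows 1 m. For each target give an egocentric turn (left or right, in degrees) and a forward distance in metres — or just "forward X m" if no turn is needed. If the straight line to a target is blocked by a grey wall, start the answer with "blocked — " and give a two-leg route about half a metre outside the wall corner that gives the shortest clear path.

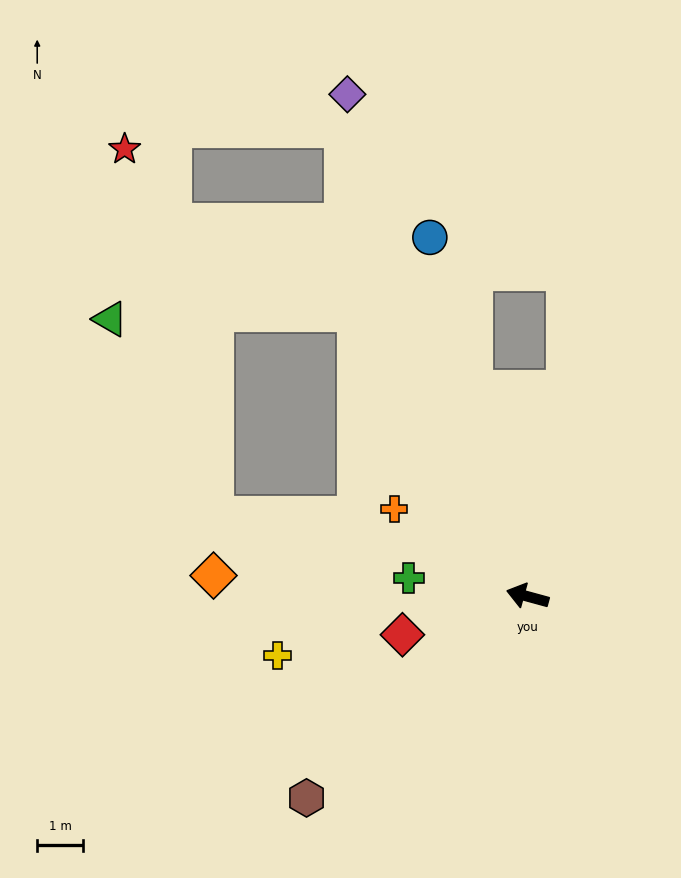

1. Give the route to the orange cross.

turn right 18°, forward 3.5 m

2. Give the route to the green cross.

turn left 7°, forward 2.6 m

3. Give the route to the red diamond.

turn left 32°, forward 2.8 m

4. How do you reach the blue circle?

turn right 60°, forward 8.1 m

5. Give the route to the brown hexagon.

turn left 58°, forward 6.5 m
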